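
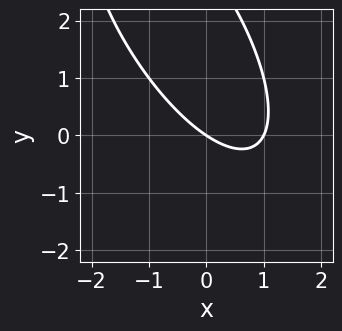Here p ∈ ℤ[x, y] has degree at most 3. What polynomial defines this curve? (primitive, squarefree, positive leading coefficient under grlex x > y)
2*x^2 + 2*x*y + y^2 - 2*x - 3*y

1. deg p = 2. A generic line meets the curve in up to 2 points.
2. From the visible intercepts: one y-axis crossing is at y = 0; among the integer gridlines, it crosses the x-axis at x ∈ {0, 1}.
3. Matching integer coefficients to the picture gives p.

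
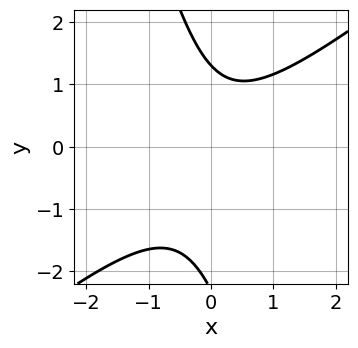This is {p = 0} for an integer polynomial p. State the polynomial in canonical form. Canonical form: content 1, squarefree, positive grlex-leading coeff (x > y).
3*x^2 - 3*x*y - y^2 - y + 3

1. The degree is 2 — no degree-1 curve has this shape.
2. From the visible intercepts: it misses every integer gridline on the x-axis.
3. Solving for integer coefficients yields p as stated.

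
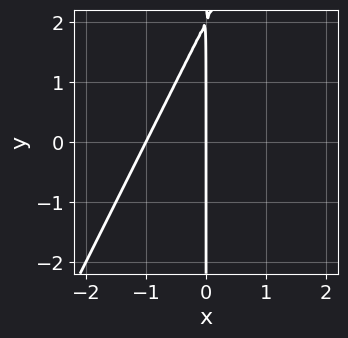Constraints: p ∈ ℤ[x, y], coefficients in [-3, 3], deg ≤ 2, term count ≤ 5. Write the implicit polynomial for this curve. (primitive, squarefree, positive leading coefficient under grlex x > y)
1. Degree: a generic line meets the curve in up to 2 points, so deg p = 2.
2. Checking where it meets the axes: the x-axis gridline crossings are at x ∈ {-1, 0}; the visible y-axis segment lies entirely on the curve.
3. Solving for integer coefficients yields p as stated.

2*x^2 - x*y + 2*x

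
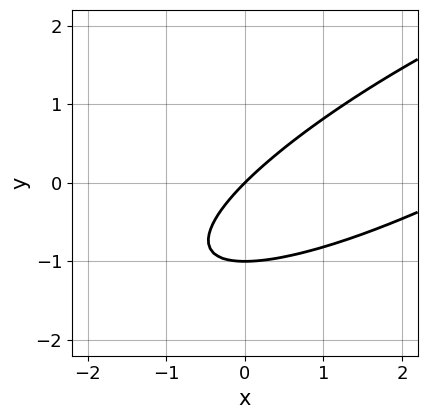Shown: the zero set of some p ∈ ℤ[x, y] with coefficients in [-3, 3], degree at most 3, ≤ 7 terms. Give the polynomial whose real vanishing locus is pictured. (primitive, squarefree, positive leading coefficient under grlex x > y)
x^2 - 3*x*y + 3*y^2 - 3*x + 3*y

Degree: no degree-1 curve has this shape, so deg p = 2.
Checking where it meets the axes: one x-axis crossing is at x = 0; among the integer gridlines, it crosses the y-axis at y ∈ {-1, 0}.
Putting this together gives p.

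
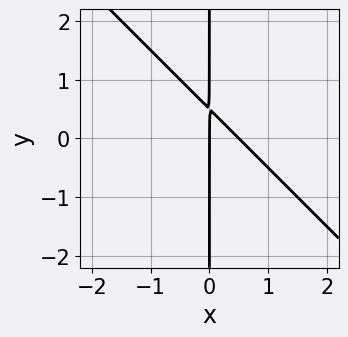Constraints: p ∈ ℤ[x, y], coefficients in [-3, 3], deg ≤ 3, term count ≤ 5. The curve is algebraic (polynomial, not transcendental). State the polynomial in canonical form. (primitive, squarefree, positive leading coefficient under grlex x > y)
2*x^2 + 2*x*y - x

(a) deg p = 2.
(b) Checking where it meets the axes: the visible y-axis segment lies entirely on the curve; one x-axis crossing is at x = 0.
(c) Fitting integer coefficients to these (and the overall shape) gives p.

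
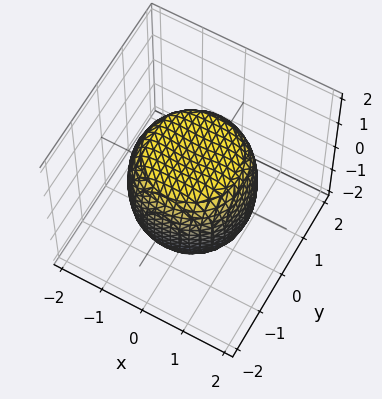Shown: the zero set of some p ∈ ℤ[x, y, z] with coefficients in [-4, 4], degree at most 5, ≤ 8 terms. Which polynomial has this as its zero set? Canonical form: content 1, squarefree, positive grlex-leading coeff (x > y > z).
2*x^4 + 4*x^2*y^2 + 2*y^4 - 2*x^2 - 2*y^2 + 2*z^2 - 3

Degree: the shape is more complex than any degree-3 surface, so deg p = 4.
Symmetry: every cross-section ⟂ z is a circle, so x, y appear only via x² + y².
From the visible intercepts: a circular section at z = 1 has radius between 1 and 2.
Fitting integer coefficients to these (and the overall shape) gives p.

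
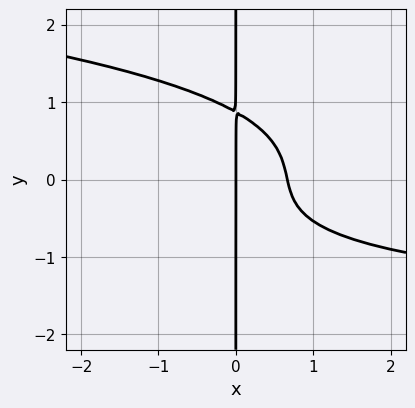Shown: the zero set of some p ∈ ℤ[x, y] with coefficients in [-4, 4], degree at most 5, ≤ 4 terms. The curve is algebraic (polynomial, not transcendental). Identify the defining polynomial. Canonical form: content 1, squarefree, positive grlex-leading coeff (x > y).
3*x*y^3 + x^2*y + 3*x^2 - 2*x

deg p = 4. A generic line meets the curve in up to 4 points.
Reading off the gridlines: every point of the y-axis in the box is on the curve; it meets the x-axis at x = 0 (among the integer gridlines).
Assembling these constraints gives the stated polynomial.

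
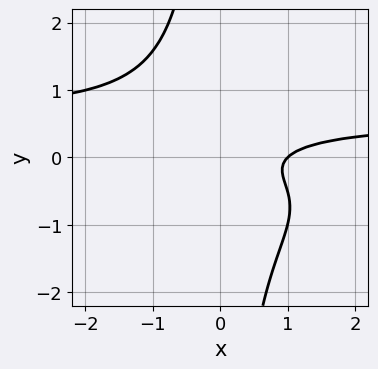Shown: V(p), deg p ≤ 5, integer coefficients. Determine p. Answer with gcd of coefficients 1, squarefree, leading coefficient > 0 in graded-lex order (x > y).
1. Degree: no degree-3 curve has this shape, so deg p = 4.
2. Observable constraints: it meets the x-axis at x = 1 (among the integer gridlines); it misses every integer gridline on the y-axis.
3. Assembling these constraints gives the stated polynomial.

2*x*y^3 + x*y + 3*y^2 - x + 1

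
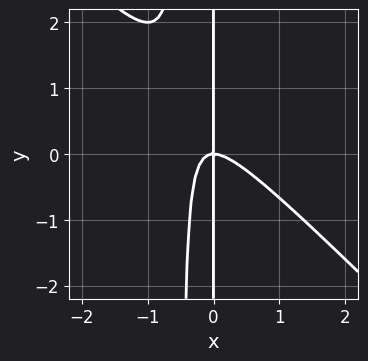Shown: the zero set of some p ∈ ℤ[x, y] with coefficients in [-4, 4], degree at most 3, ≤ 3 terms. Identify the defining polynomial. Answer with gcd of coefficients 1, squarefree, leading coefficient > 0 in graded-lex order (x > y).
(a) The degree is 3 — a generic line meets the curve in up to 3 points.
(b) Observable constraints: it crosses the x-axis at the gridline x = 0; the visible y-axis segment lies entirely on the curve.
(c) The integer polynomial consistent with all of this is the stated p.

2*x^3 + 2*x^2*y + x*y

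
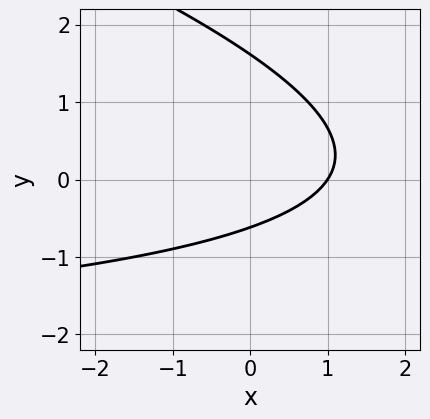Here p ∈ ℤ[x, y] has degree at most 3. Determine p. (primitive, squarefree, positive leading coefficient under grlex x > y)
x*y + 3*y^2 + 3*x - 3*y - 3

1. Degree: no degree-1 curve has this shape, so deg p = 2.
2. From the axis intercepts and sections: one x-axis crossing is at x = 1.
3. These observations pin down the coefficients.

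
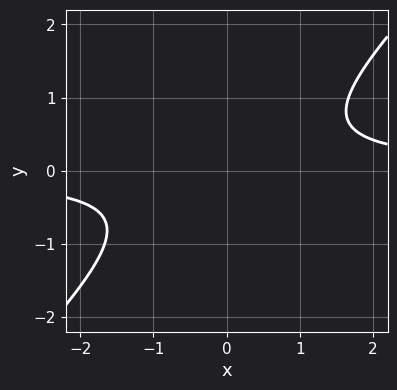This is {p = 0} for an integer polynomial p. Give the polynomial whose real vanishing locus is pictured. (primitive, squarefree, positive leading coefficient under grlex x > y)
3*x*y - 3*y^2 - 2

(a) The degree is 2 — no degree-1 curve has this shape.
(b) From the axis intercepts and sections: no x-intercept at any integer in the box; the curve avoids every integer y-axis point in the box.
(c) Solving for integer coefficients yields p as stated.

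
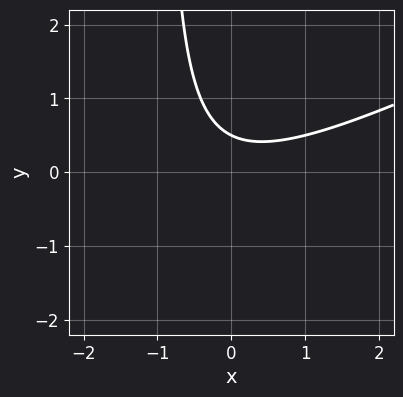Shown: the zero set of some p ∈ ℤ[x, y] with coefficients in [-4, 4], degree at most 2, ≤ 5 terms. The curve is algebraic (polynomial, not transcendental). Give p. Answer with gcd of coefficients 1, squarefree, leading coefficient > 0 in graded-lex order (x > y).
x^2 - 2*x*y - 2*y + 1

1. deg p = 2.
2. Checking where it meets the axes: it misses every integer gridline on the x-axis.
3. Fitting integer coefficients to these (and the overall shape) gives p.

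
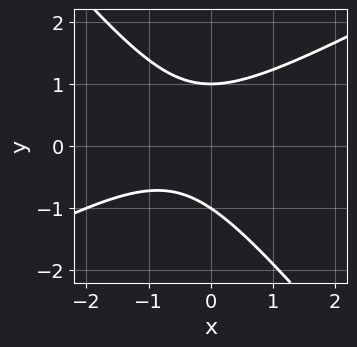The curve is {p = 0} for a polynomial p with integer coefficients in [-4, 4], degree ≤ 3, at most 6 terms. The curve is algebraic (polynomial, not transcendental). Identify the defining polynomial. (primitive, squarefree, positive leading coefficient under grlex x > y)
First, the degree is 2 — the shape is more complex than any degree-1 curve.
Next, reading off the gridlines: among the integer gridlines, it crosses the y-axis at y ∈ {-1, 1}; it misses every integer gridline on the x-axis.
Finally, putting this together gives p.

2*x^2 - 2*x*y - 3*y^2 + 2*x + 3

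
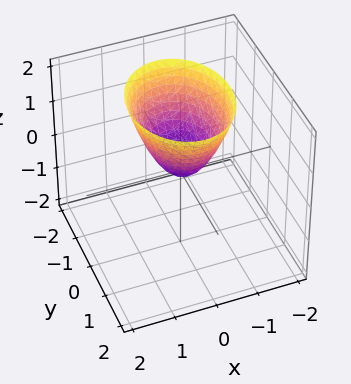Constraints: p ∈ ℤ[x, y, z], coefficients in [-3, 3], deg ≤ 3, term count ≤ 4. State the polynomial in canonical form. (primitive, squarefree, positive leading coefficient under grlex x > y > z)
3*x^2 + 2*y^2 - 2*z

1. The degree is 2 — a paraboloid; a quadric.
2. Symmetries: it's symmetric under y → −y, forcing even powers of y; it's symmetric under x → −x, forcing even powers of x.
3. Checking where it meets the axes: it meets the z-axis at z = 0 (among the integer gridlines); it crosses the x-axis at the gridline x = 0; it crosses the y-axis at the gridline y = 0.
4. Together with the visible shape, these determine p as stated.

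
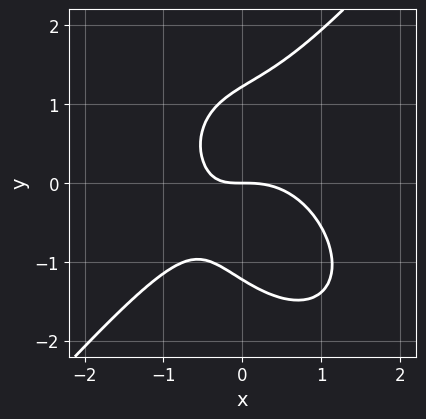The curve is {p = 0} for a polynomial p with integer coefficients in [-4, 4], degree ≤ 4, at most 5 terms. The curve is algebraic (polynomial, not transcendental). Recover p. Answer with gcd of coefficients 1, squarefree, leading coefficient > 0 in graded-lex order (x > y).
Degree: a generic line meets the curve in up to 3 points, so deg p = 3.
Reading off the gridlines: it crosses the x-axis at the gridline x = 0; it meets the y-axis at y = 0 (among the integer gridlines).
The integer polynomial consistent with all of this is the stated p.

3*x^3 - 2*y^3 + 3*x*y + 3*y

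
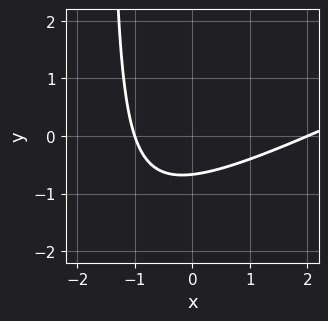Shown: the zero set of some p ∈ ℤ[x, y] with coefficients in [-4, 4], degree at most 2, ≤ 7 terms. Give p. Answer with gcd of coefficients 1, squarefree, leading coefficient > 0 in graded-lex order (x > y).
x^2 - 2*x*y - x - 3*y - 2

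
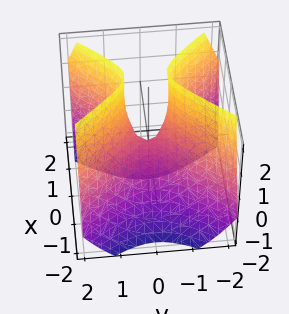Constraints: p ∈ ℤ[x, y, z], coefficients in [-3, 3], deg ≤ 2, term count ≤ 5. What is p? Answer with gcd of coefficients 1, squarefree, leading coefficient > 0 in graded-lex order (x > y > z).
First, degree: the shape is more complex than any degree-1 surface, so deg p = 2.
Then, reading off the gridlines: it crosses the z-axis at the gridline z = 0; it crosses the x-axis at the gridline x = 0.
Finally, putting this together gives p.

3*x^2 - 2*x*z - 2*y^2 + z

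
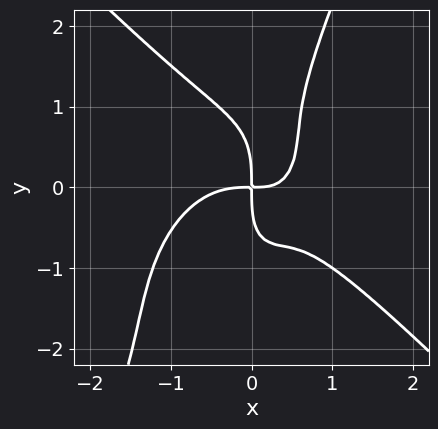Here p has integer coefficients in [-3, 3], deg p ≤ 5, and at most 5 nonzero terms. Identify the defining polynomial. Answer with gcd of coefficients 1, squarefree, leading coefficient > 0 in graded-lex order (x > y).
1. deg p = 4. No degree-3 curve has this shape.
2. Against the integer gridlines: it crosses the x-axis at the gridline x = 0; it meets the y-axis at y = 0 (among the integer gridlines).
3. Solving for integer coefficients yields p as stated.

3*x^4 + 2*x*y^3 - y^4 + 3*x^2*y - 3*x*y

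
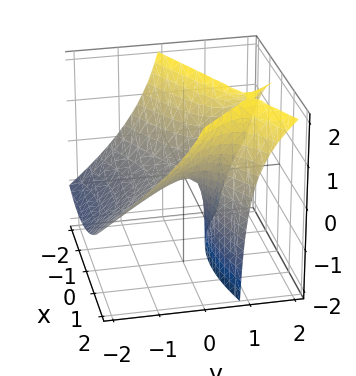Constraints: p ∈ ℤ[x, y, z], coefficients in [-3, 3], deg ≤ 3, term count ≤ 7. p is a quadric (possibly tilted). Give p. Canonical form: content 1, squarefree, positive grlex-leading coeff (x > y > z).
deg p = 2.
Observable constraints: one z-axis crossing is at z = 0; it crosses the x-axis at the gridline x = 0; it crosses the y-axis at the gridline y = 0.
Fitting integer coefficients to these (and the overall shape) gives p.

x^2 - x*y - 2*y^2 + 3*y*z - 2*z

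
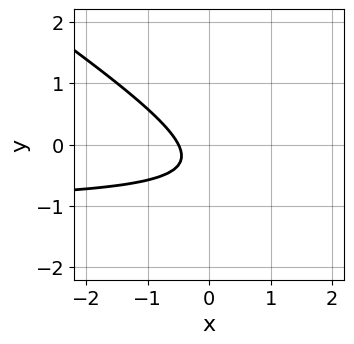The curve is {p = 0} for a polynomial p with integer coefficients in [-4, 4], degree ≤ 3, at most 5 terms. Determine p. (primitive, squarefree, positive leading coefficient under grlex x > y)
2*x*y + 3*y^2 + 2*x + 2*y + 1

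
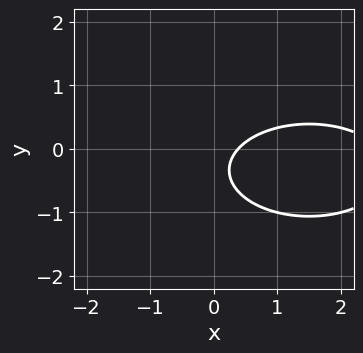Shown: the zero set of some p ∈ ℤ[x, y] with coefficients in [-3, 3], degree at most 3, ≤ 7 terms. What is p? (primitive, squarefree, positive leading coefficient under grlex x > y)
First, degree: the shape is more complex than any degree-1 curve, so deg p = 2.
Next, checking where it meets the axes: it misses every integer gridline on the y-axis.
Finally, assembling these constraints gives the stated polynomial.

x^2 + 3*y^2 - 3*x + 2*y + 1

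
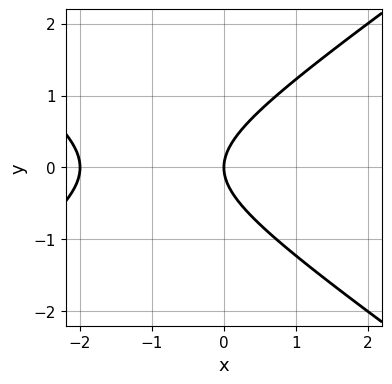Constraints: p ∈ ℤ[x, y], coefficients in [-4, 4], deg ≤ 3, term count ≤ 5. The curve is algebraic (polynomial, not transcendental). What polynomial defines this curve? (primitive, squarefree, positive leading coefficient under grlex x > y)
x^2 - 2*y^2 + 2*x

(a) deg p = 2. A generic line meets the curve in up to 2 points.
(b) Symmetries: the y ↦ −y reflection is a symmetry, so y appears only in even powers.
(c) From the axis intercepts and sections: it meets the y-axis at y = 0 (among the integer gridlines); the x-axis gridline crossings are at x ∈ {-2, 0}.
(d) Together with the visible shape, these determine p as stated.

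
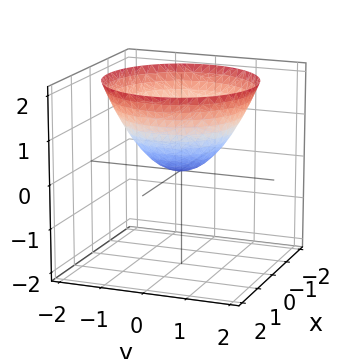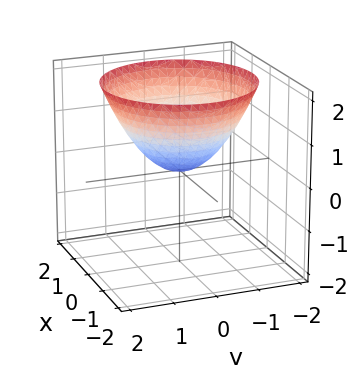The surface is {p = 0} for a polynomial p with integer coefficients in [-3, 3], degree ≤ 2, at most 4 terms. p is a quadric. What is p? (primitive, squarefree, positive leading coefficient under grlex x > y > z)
2*x^2 + 2*y^2 - 3*z

(a) deg p = 2. A paraboloid; a quadric.
(b) Symmetries: rotational symmetry about the z-axis ⇒ p depends on x, y only through x² + y².
(c) Against the integer gridlines: one z-axis crossing is at z = 0; one x-axis crossing is at x = 0; it meets the y-axis at y = 0 (among the integer gridlines).
(d) Fitting integer coefficients to these (and the overall shape) gives p.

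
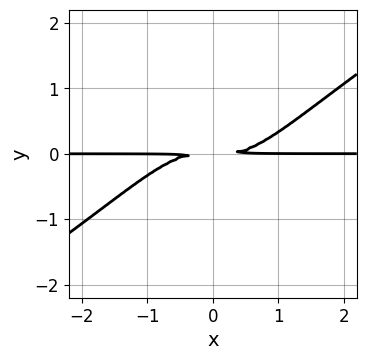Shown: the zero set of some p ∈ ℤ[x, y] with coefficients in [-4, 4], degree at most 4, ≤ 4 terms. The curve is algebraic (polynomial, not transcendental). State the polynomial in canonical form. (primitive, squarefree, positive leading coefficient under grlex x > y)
2*x^3*y - 3*x^2*y^2 - 3*y^2

First, deg p = 4.
Then, against the integer gridlines: the visible x-axis segment lies entirely on the curve.
Finally, putting this together gives p.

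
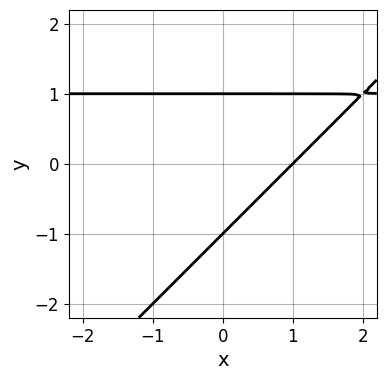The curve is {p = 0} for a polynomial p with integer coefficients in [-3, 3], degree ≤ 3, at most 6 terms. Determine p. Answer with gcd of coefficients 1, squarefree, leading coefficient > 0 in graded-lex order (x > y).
x*y - y^2 - x + 1

The degree is 2 — a generic line meets the curve in up to 2 points.
Observable constraints: it meets the x-axis at x = 1 (among the integer gridlines); the y-axis gridline crossings are at y ∈ {-1, 1}.
The integer polynomial consistent with all of this is the stated p.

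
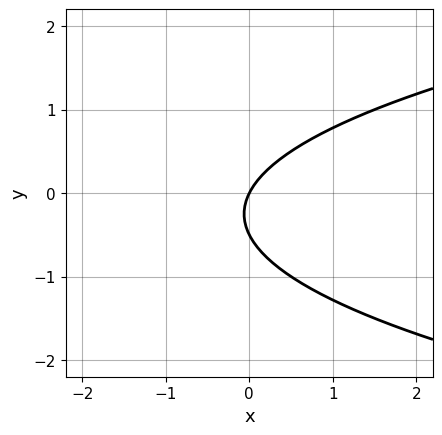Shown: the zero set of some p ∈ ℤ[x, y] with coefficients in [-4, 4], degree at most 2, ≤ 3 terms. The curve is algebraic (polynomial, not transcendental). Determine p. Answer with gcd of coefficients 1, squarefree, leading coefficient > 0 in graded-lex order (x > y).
2*y^2 - 2*x + y

First, degree: a generic line meets the curve in up to 2 points, so deg p = 2.
Next, reading off the gridlines: one x-axis crossing is at x = 0; it meets the y-axis at y = 0 (among the integer gridlines).
Finally, the integer polynomial consistent with all of this is the stated p.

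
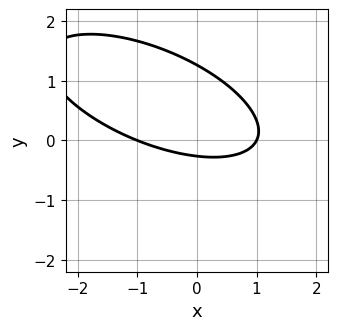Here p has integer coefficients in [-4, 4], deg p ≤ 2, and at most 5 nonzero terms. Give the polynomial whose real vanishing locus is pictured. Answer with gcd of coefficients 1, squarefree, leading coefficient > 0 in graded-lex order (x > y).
x^2 + 2*x*y + 3*y^2 - 3*y - 1

(a) The degree is 2 — no degree-1 curve has this shape.
(b) From the axis intercepts and sections: among the integer gridlines, it crosses the x-axis at x ∈ {-1, 1}.
(c) Putting this together gives p.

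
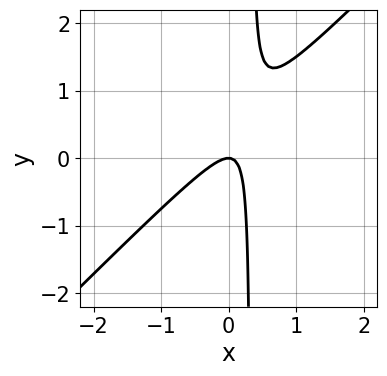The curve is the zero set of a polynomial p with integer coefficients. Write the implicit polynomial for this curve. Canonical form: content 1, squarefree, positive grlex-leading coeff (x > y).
3*x^2 - 3*x*y + y

First, degree: no degree-1 curve has this shape, so deg p = 2.
Next, reading off the gridlines: one x-axis crossing is at x = 0; it meets the y-axis at y = 0 (among the integer gridlines).
Finally, putting this together gives p.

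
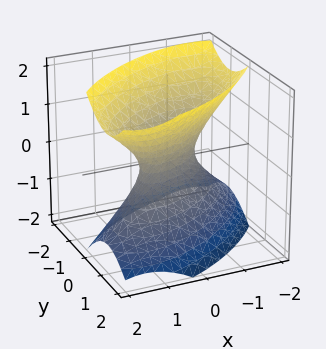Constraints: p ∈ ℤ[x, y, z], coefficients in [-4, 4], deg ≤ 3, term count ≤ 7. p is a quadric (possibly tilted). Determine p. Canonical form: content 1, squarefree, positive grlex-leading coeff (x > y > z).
First, the degree is 2 — the shape is more complex than any degree-1 surface.
Next, against the integer gridlines: it misses every integer gridline on the z-axis.
Finally, these observations pin down the coefficients.

2*x^2 - 3*x*y + 3*y^2 - 2*z^2 - 1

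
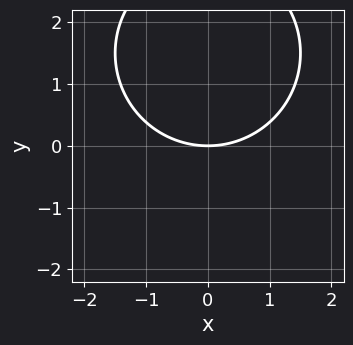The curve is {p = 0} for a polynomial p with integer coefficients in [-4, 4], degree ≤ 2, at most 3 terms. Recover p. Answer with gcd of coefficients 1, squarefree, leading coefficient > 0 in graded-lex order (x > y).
x^2 + y^2 - 3*y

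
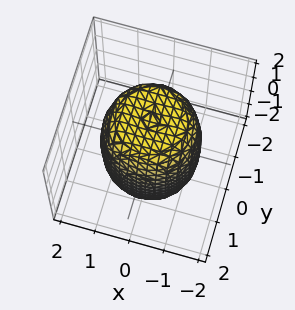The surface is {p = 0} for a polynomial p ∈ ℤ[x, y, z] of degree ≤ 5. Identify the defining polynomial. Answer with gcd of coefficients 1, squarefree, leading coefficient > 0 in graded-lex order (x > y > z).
2*x^4 + 4*x^2*y^2 + 2*y^4 - 2*x^2 - 2*y^2 + z^2 - 3

deg p = 4. No degree-3 surface has this shape.
Symmetry: the z-axis is an axis of rotation, so x and y enter only as x² + y².
Checking where it meets the axes: a circular section at z = -1 has radius between 1 and 2.
Matching integer coefficients to the picture gives p.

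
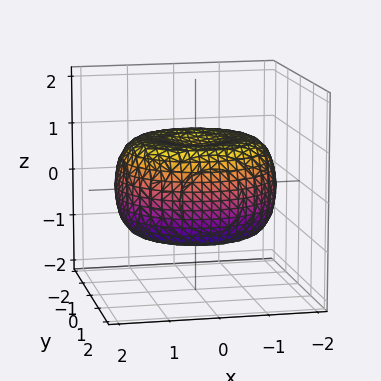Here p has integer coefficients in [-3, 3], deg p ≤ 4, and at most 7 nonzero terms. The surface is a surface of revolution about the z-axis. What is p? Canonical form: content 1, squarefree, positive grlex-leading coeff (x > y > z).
First, deg p = 4. A generic line meets the surface in up to 4 points.
Then, symmetries: every cross-section ⟂ z is a circle, so x, y appear only via x² + y².
Then, from the visible intercepts: a circular section at z = 0 has radius between 1 and 2.
Finally, together with the visible shape, these determine p as stated.

x^4 + 2*x^2*y^2 + y^4 - 2*x^2 - 2*y^2 + 3*z^2 - 2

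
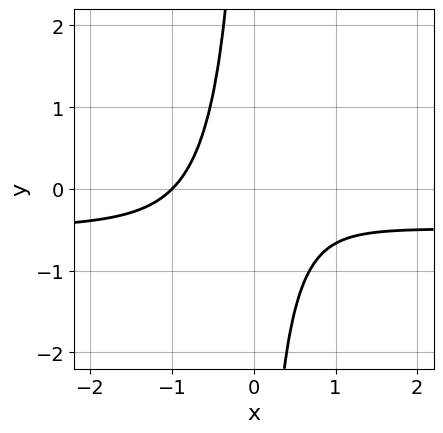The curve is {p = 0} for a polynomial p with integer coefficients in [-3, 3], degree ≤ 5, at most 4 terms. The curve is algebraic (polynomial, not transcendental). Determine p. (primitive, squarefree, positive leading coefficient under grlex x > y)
Degree: no degree-3 curve has this shape, so deg p = 4.
From the axis intercepts and sections: one x-axis crossing is at x = -1; the curve avoids every integer y-axis point in the box.
Solving for integer coefficients yields p as stated.

2*x^3*y + x^3 + x*y + 1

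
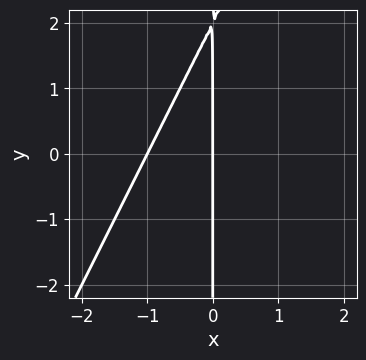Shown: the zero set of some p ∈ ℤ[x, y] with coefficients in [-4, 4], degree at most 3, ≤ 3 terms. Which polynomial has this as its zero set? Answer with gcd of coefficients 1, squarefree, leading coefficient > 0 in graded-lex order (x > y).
2*x^2 - x*y + 2*x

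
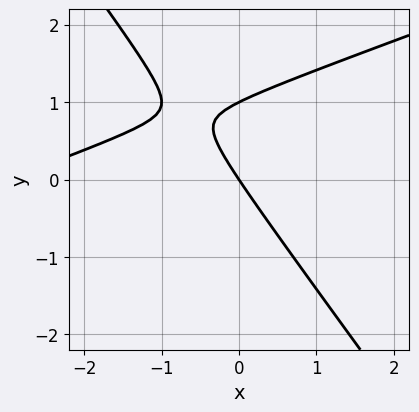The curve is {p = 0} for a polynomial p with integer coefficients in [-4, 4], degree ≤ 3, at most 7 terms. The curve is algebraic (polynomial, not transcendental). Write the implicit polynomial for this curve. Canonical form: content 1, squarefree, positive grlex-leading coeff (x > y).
x^2 - 2*x*y - 2*y^2 + 3*x + 2*y

deg p = 2.
Observable constraints: it crosses the x-axis at the gridline x = 0; the y-axis gridline crossings are at y ∈ {0, 1}.
Assembling these constraints gives the stated polynomial.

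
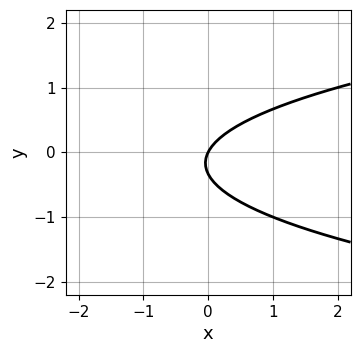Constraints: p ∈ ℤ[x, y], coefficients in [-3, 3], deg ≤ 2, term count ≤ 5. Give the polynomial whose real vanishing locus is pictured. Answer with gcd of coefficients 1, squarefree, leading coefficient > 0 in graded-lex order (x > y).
(a) Degree: no degree-1 curve has this shape, so deg p = 2.
(b) Reading off the gridlines: it crosses the y-axis at the gridline y = 0; it crosses the x-axis at the gridline x = 0.
(c) Assembling these constraints gives the stated polynomial.

3*y^2 - 2*x + y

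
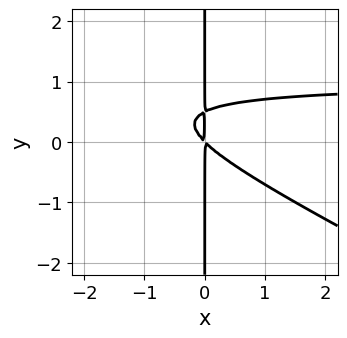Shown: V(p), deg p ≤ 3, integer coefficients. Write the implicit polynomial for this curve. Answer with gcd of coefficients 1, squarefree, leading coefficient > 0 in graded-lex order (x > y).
The degree is 3 — no degree-2 curve has this shape.
Reading off the gridlines: the visible y-axis segment lies entirely on the curve.
Together with the visible shape, these determine p as stated.

x^2*y + 2*x*y^2 - x^2 - x*y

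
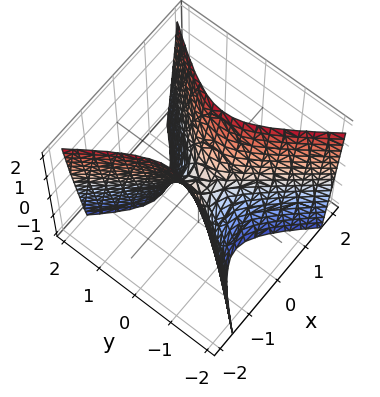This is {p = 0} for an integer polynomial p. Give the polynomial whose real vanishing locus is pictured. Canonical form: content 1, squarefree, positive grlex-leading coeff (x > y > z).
3*x^2 - 2*y^2 - z

First, deg p = 2. A saddle surface; a quadric.
Then, symmetries: the y ↦ −y reflection is a symmetry, so y appears only in even powers; it's symmetric under x → −x, forcing even powers of x.
Then, checking where it meets the axes: it crosses the y-axis at the gridline y = 0; one x-axis crossing is at x = 0; it meets the z-axis at z = 0 (among the integer gridlines).
Finally, together with the visible shape, these determine p as stated.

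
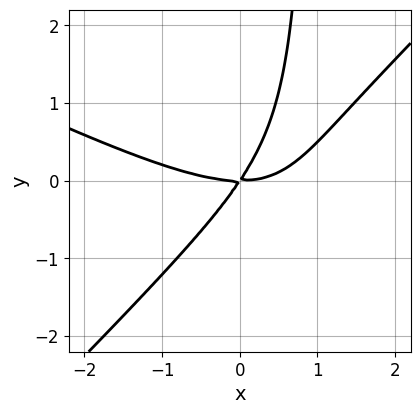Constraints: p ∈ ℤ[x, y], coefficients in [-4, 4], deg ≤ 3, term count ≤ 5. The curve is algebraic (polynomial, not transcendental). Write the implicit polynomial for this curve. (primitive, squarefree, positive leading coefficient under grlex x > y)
x^3 + x^2*y - 2*x*y^2 - 3*x*y + 2*y^2

The degree is 3 — no degree-2 curve has this shape.
Against the integer gridlines: one y-axis crossing is at y = 0; one x-axis crossing is at x = 0.
Assembling these constraints gives the stated polynomial.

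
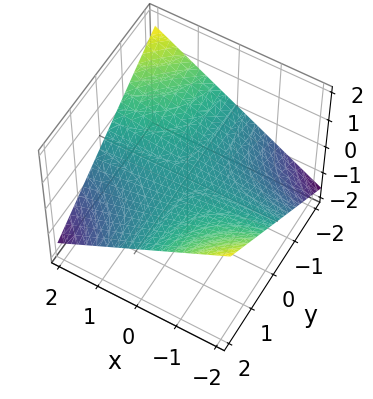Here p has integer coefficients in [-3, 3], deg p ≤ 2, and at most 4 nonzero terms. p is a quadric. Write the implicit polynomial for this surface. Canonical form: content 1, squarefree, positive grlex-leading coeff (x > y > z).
x*y + 3*z

First, degree: a hyperbolic paraboloid; a quadric, so deg p = 2.
Then, from the axis intercepts and sections: it crosses the z-axis at the gridline z = 0; every point of the y-axis in the box is on the surface.
Finally, matching integer coefficients to the picture gives p. Check: (-1, 0, 0) on the x-axis lies on the surface, and p(-1, 0, 0) = 0. ✓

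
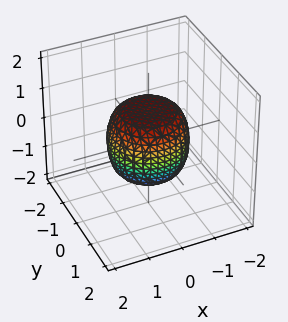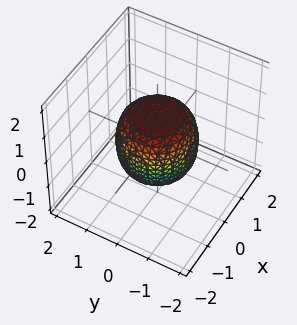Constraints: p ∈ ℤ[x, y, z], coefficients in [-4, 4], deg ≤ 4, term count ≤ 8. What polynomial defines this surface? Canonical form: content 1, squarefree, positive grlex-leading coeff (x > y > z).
2*x^4 + 4*x^2*y^2 + 2*y^4 - x^2 - y^2 + 2*z^2 - 2

First, deg p = 4.
Next, symmetries: every cross-section ⟂ z is a circle, so x, y appear only via x² + y².
Then, observable constraints: among the integer gridlines, it crosses the z-axis at z ∈ {-1, 1}; a circular section at z = -1 has radius between 0 and 1.
Finally, fitting integer coefficients to these (and the overall shape) gives p.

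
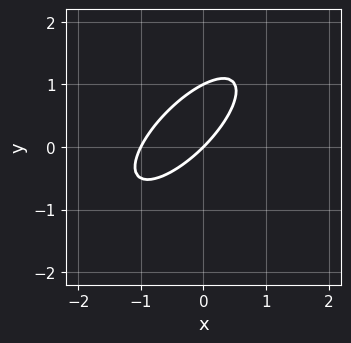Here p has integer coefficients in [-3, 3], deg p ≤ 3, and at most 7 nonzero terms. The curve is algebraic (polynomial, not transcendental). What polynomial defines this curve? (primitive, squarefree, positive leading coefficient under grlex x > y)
2*x^2 - 3*x*y + 2*y^2 + 2*x - 2*y

(a) The degree is 2 — the shape is more complex than any degree-1 curve.
(b) From the axis intercepts and sections: among the integer gridlines, it crosses the y-axis at y ∈ {0, 1}; the x-axis gridline crossings are at x ∈ {-1, 0}.
(c) Fitting integer coefficients to these (and the overall shape) gives p.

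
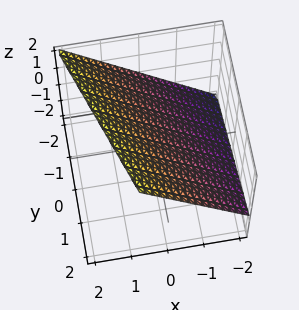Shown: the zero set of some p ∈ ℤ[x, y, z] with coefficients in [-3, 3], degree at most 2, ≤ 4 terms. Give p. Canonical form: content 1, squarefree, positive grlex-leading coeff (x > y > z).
1. Degree: every cross-section is a straight line — this is a plane, so deg p = 1.
2. Checking where it meets the axes: one y-axis crossing is at y = -2.
3. Fitting integer coefficients to these (and the overall shape) gives p.

3*x + y - 3*z + 2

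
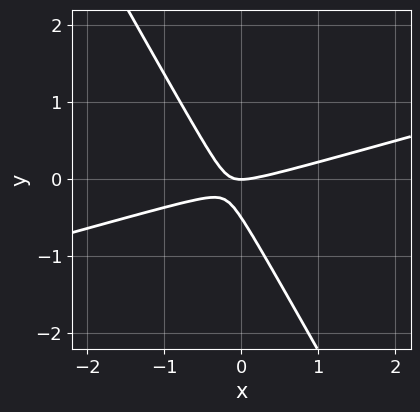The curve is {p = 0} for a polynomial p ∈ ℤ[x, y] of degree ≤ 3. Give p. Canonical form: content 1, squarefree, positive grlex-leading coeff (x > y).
x^2 - 3*x*y - 2*y^2 - y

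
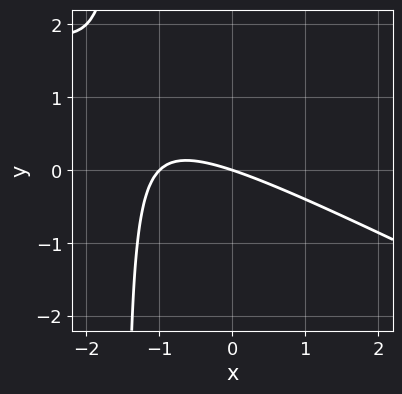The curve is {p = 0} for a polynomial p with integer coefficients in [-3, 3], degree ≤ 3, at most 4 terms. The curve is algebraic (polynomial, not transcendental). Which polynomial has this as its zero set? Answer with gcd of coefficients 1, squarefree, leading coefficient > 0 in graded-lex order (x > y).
(a) The degree is 2 — the shape is more complex than any degree-1 curve.
(b) From the axis intercepts and sections: it crosses the y-axis at the gridline y = 0; the x-axis gridline crossings are at x ∈ {-1, 0}.
(c) Matching integer coefficients to the picture gives p.

x^2 + 2*x*y + x + 3*y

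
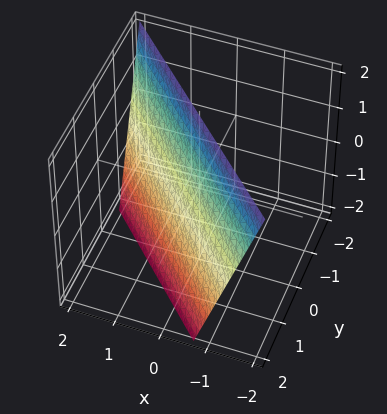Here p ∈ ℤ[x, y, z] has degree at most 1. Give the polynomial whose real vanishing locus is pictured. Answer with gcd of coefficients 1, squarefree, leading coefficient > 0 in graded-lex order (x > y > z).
1. Degree: every cross-section is a straight line — this is a plane, so deg p = 1.
2. Checking where it meets the axes: it meets the z-axis at z = 2 (among the integer gridlines).
3. Fitting integer coefficients to these (and the overall shape) gives p.

3*x + 3*y + z - 2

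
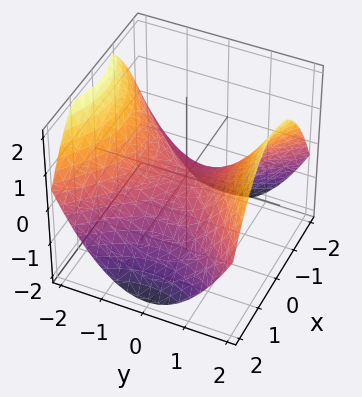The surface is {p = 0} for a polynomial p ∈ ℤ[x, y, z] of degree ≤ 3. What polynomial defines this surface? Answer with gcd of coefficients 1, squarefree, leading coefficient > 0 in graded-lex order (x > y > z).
x^2 - y^2 + 2*z

Degree: a saddle surface; a quadric, so deg p = 2.
Symmetries: the y ↦ −y reflection is a symmetry, so y appears only in even powers; the x ↦ −x reflection is a symmetry, so x appears only in even powers.
Reading off the gridlines: it meets the z-axis at z = 0 (among the integer gridlines); one y-axis crossing is at y = 0.
Solving for integer coefficients yields p as stated.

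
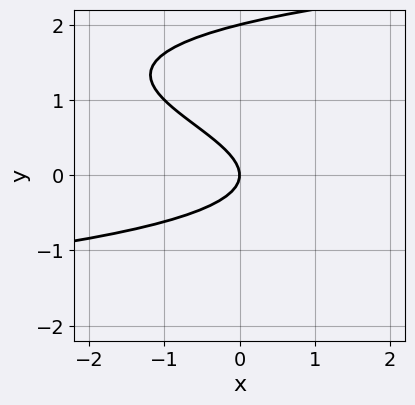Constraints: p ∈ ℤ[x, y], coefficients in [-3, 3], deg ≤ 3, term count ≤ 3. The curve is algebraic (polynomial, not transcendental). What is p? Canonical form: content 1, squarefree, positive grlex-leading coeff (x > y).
y^3 - 2*y^2 - x

First, degree: a generic line meets the curve in up to 3 points, so deg p = 3.
Next, against the integer gridlines: the y-axis gridline crossings are at y ∈ {0, 2}; it crosses the x-axis at the gridline x = 0.
Finally, the integer polynomial consistent with all of this is the stated p.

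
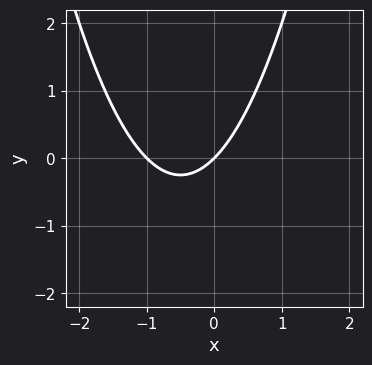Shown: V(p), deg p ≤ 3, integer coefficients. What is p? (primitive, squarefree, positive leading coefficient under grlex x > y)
First, degree: the shape is more complex than any degree-1 curve, so deg p = 2.
Then, observable constraints: it crosses the y-axis at the gridline y = 0; among the integer gridlines, it crosses the x-axis at x ∈ {-1, 0}.
Finally, assembling these constraints gives the stated polynomial.

x^2 + x - y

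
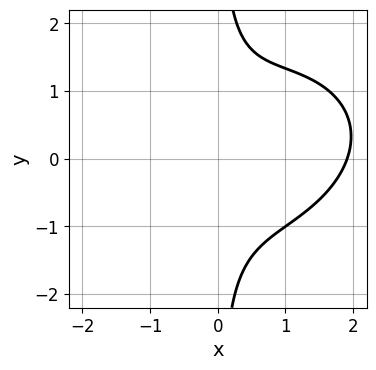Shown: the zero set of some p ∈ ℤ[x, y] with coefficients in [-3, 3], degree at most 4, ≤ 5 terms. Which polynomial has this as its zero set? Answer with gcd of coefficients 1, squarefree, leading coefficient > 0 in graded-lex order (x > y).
2*x^3 - x^2*y + 3*x*y^2 - 3*x^2 - 3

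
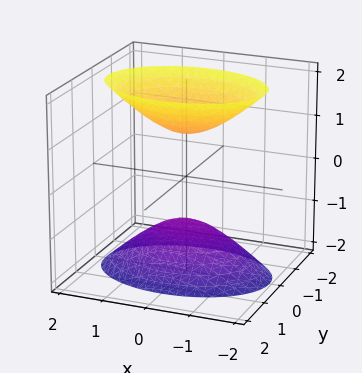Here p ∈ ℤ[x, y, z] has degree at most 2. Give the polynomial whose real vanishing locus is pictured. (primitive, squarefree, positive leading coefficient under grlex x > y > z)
First, the picture has 2 separate pieces. They look like related sheets of one shape, so recover p as a whole.
Then, the degree is 2 — two separate bowl-shaped sheets opening away from each other; a quadric.
Then, symmetries: the x ↦ −x reflection is a symmetry, so x appears only in even powers; the y ↦ −y reflection is a symmetry, so y appears only in even powers; the z ↦ −z reflection is a symmetry, so z appears only in even powers.
Then, reading off the gridlines: the z-axis gridline crossings are at z ∈ {-1, 1}; the surface avoids every integer x-axis point in the box.
Finally, solving for integer coefficients yields p as stated.

x^2 + 2*y^2 - z^2 + 1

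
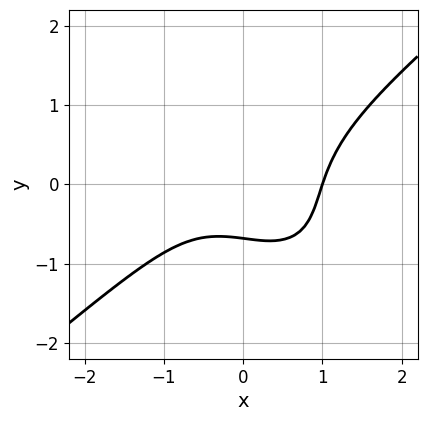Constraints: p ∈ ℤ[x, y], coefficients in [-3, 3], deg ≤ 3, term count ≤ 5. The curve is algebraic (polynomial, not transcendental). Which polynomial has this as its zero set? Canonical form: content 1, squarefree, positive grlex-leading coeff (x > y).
3*x^3 - 2*x*y^2 - 3*y^3 - 3*y - 3

(a) The degree is 3 — a generic line meets the curve in up to 3 points.
(b) Checking where it meets the axes: it meets the x-axis at x = 1 (among the integer gridlines).
(c) Together with the visible shape, these determine p as stated.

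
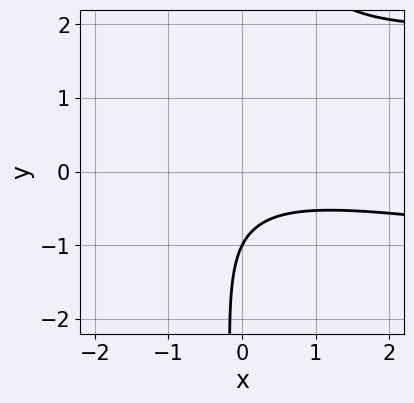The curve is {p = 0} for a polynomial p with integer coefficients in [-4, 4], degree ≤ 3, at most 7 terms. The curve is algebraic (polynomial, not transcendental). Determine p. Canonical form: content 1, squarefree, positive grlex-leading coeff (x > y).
3*x*y^2 - x^2 - 3*x*y - 3*y - 3

First, deg p = 3. No degree-2 curve has this shape.
Next, reading off the gridlines: the curve avoids every integer x-axis point in the box; it crosses the y-axis at the gridline y = -1.
Finally, these observations pin down the coefficients.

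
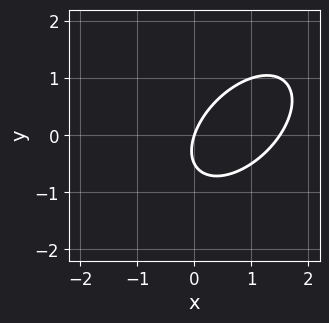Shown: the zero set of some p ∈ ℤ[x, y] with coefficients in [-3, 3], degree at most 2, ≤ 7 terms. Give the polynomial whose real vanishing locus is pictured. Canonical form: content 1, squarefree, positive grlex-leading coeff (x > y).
2*x^2 - 2*x*y + 2*y^2 - 3*x + y

1. The degree is 2 — no degree-1 curve has this shape.
2. Against the integer gridlines: it meets the x-axis at x = 0 (among the integer gridlines); it crosses the y-axis at the gridline y = 0.
3. Fitting integer coefficients to these (and the overall shape) gives p.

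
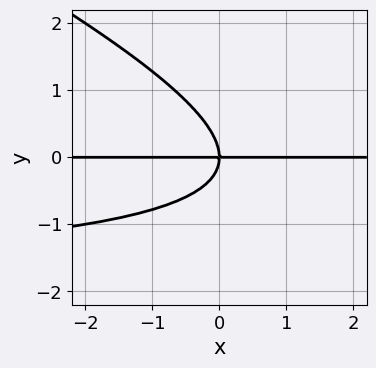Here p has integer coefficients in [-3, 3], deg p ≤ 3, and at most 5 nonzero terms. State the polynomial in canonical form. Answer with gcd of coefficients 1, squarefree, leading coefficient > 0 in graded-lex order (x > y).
(a) The degree is 3 — no degree-2 curve has this shape.
(b) From the axis intercepts and sections: it meets the y-axis at y = 0 (among the integer gridlines); the visible x-axis segment lies entirely on the curve.
(c) Assembling these constraints gives the stated polynomial.

x*y^2 + 2*y^3 + 2*x*y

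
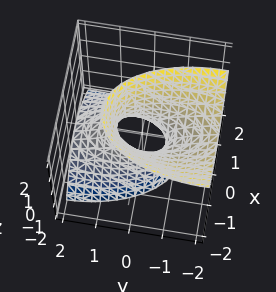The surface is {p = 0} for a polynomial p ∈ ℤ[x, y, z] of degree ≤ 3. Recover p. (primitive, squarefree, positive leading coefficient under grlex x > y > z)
First, the degree is 2 — no degree-1 surface has this shape.
Then, from the axis intercepts and sections: the y-axis gridline crossings are at y ∈ {-1, 1}; it misses every integer gridline on the z-axis.
Finally, these observations pin down the coefficients.

3*x^2 + x*z + y^2 + 2*y*z - z^2 - 1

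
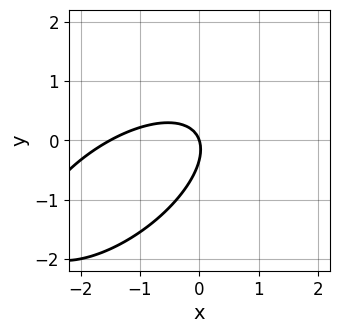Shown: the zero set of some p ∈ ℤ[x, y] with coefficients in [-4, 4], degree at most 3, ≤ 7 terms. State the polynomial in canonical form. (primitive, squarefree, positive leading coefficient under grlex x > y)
(a) The degree is 2 — the shape is more complex than any degree-1 curve.
(b) From the visible intercepts: it meets the x-axis at x = 0 (among the integer gridlines); it crosses the y-axis at the gridline y = 0.
(c) Together with the visible shape, these determine p as stated.

2*x^2 - 3*x*y + 3*y^2 + 3*x + y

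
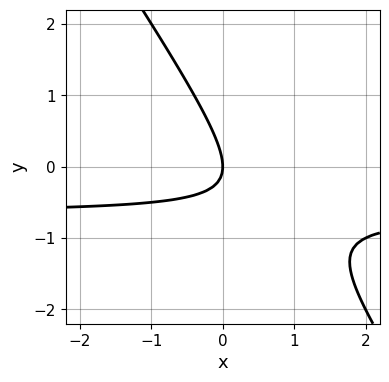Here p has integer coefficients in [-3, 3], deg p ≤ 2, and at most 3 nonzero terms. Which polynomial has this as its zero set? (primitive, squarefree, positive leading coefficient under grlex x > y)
(a) Degree: a generic line meets the curve in up to 2 points, so deg p = 2.
(b) Against the integer gridlines: it meets the x-axis at x = 0 (among the integer gridlines); it crosses the y-axis at the gridline y = 0.
(c) Assembling these constraints gives the stated polynomial.

3*x*y + 2*y^2 + 2*x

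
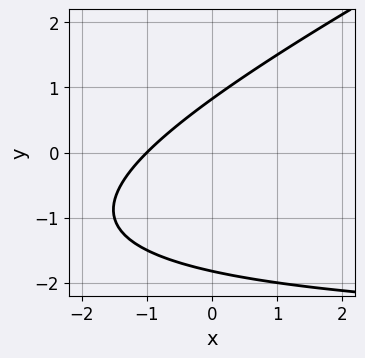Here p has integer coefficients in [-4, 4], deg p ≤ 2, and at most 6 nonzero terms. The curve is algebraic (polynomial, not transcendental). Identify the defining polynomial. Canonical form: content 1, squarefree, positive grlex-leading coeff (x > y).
x*y - 2*y^2 + 3*x - 2*y + 3

First, the degree is 2 — a generic line meets the curve in up to 2 points.
Then, from the axis intercepts and sections: it meets the x-axis at x = -1 (among the integer gridlines).
Finally, assembling these constraints gives the stated polynomial.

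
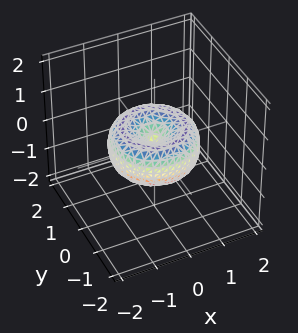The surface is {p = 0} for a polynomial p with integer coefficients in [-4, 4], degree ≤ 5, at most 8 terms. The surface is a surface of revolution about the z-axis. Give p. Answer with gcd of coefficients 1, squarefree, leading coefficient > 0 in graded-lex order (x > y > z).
deg p = 4. A generic line meets the surface in up to 4 points.
Symmetry: the surface is invariant under rotation about z: p = q(x² + y², z).
Against the integer gridlines: a circular section at z = 0 has radius between 1 and 2; it meets the x-axis at x = 0 (among the integer gridlines); one y-axis crossing is at y = 0; it meets the z-axis at z = 0 (among the integer gridlines).
Fitting integer coefficients to these (and the overall shape) gives p.

2*x^4 + 4*x^2*y^2 + 2*y^4 - 3*x^2 - 3*y^2 + 3*z^2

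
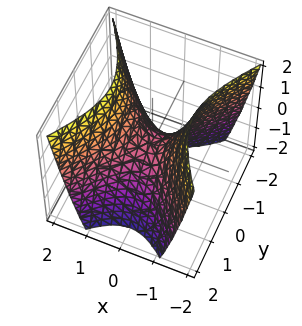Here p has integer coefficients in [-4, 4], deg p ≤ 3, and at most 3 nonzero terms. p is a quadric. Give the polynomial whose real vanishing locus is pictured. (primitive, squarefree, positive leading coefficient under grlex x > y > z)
3*x^2 - 2*y^2 - 2*z

(a) Degree: a saddle surface; a quadric, so deg p = 2.
(b) Symmetries: it's symmetric under x → −x, forcing even powers of x; the y ↦ −y reflection is a symmetry, so y appears only in even powers.
(c) Against the integer gridlines: it meets the y-axis at y = 0 (among the integer gridlines); one x-axis crossing is at x = 0; it crosses the z-axis at the gridline z = 0.
(d) Putting this together gives p.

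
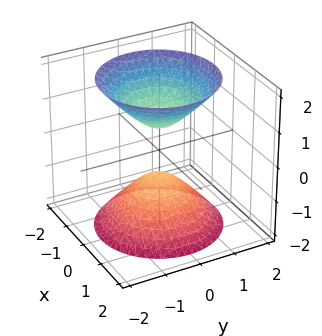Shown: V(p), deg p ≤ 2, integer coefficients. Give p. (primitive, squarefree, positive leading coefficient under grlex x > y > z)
3*x^2 + 3*y^2 - 2*z^2 + 1

1. I count 2 distinct pieces. Treating them together as one polynomial.
2. Degree: two sheets facing apart; a quadric, so deg p = 2.
3. Symmetries: the z ↦ −z reflection is a symmetry, so z appears only in even powers; every cross-section ⟂ z is a circle, so x, y appear only via x² + y².
4. Observable constraints: a circular section at z = -1 has radius between 0 and 1; the surface avoids every integer y-axis point in the box; the surface avoids every integer x-axis point in the box.
5. Assembling these constraints gives the stated polynomial.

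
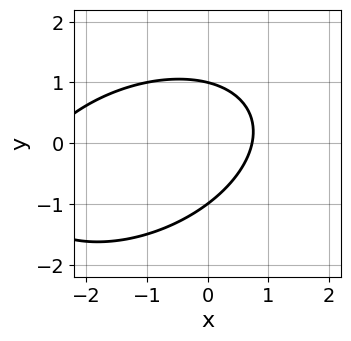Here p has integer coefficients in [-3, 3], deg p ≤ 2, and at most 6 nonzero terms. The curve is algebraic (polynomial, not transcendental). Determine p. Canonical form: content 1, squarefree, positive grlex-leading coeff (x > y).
x^2 - x*y + 2*y^2 + 2*x - 2

(a) The degree is 2 — a generic line meets the curve in up to 2 points.
(b) From the visible intercepts: the y-axis gridline crossings are at y ∈ {-1, 1}.
(c) Assembling these constraints gives the stated polynomial.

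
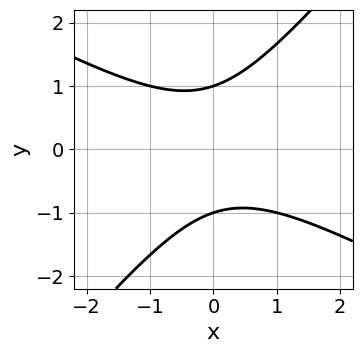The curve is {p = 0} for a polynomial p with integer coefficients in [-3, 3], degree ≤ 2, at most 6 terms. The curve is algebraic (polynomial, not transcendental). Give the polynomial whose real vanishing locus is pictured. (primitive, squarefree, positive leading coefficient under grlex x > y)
2*x^2 + 2*x*y - 3*y^2 + 3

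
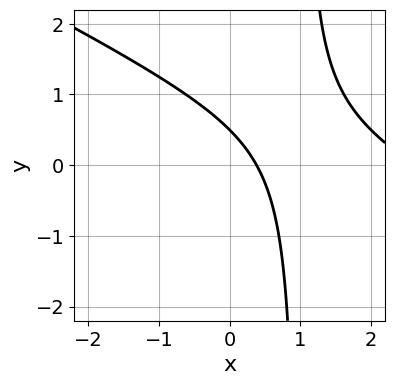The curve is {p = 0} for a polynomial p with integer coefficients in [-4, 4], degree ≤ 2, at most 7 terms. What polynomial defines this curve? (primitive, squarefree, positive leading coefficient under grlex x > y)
deg p = 2. A generic line meets the curve in up to 2 points.
Solving for integer coefficients yields p as stated.

x^2 + 2*x*y - 3*x - 2*y + 1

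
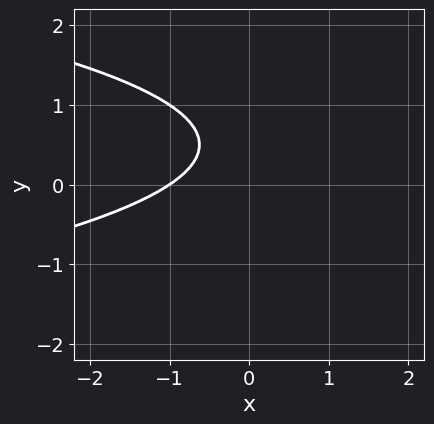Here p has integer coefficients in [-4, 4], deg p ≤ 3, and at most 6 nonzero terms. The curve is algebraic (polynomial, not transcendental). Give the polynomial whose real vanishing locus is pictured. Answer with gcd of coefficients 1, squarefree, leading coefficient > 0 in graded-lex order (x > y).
3*y^2 + 2*x - 3*y + 2

First, degree: the shape is more complex than any degree-1 curve, so deg p = 2.
Then, from the visible intercepts: the curve avoids every integer y-axis point in the box; one x-axis crossing is at x = -1.
Finally, solving for integer coefficients yields p as stated.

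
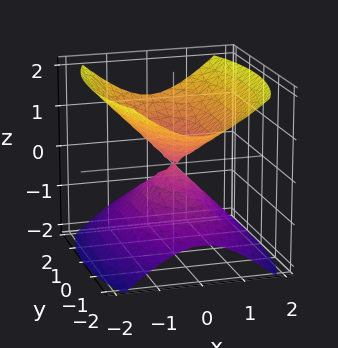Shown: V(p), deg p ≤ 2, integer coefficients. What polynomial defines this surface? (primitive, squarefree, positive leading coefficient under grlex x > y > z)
First, there are 2 components. Treating them together as one polynomial.
Next, deg p = 2. A double cone through the origin; a quadric.
Next, symmetries: it's symmetric under y → −y, forcing even powers of y; the x ↦ −x reflection is a symmetry, so x appears only in even powers; it's symmetric under z → −z, forcing even powers of z.
Then, against the integer gridlines: it meets the z-axis at z = 0 (among the integer gridlines); one x-axis crossing is at x = 0; it meets the y-axis at y = 0 (among the integer gridlines).
Finally, the integer polynomial consistent with all of this is the stated p.

3*x^2 + y^2 - 3*z^2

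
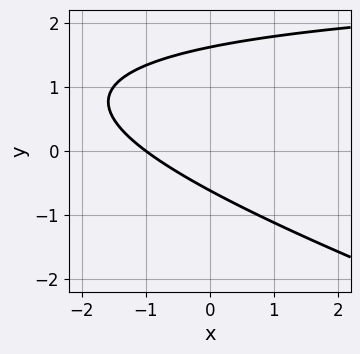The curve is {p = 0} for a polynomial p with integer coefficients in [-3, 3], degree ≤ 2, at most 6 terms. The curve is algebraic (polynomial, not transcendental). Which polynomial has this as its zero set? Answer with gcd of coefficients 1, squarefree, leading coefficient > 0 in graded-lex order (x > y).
x*y + 3*y^2 - 3*x - 3*y - 3

(a) The degree is 2 — a generic line meets the curve in up to 2 points.
(b) From the axis intercepts and sections: it meets the x-axis at x = -1 (among the integer gridlines).
(c) Matching integer coefficients to the picture gives p.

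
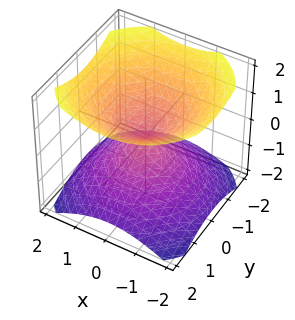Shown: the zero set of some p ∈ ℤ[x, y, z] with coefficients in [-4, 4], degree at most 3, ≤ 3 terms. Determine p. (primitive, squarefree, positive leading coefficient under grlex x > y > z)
2*x^2 + 2*y^2 - 3*z^2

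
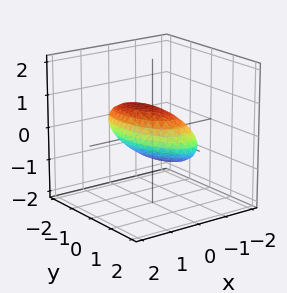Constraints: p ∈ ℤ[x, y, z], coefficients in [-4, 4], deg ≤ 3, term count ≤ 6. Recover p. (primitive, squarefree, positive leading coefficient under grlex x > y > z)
First, the degree is 2 — a generic line meets the surface in up to 2 points.
Finally, putting this together gives p.

3*x^2 + x*y - 2*x*z + y^2 + 3*z^2 - 2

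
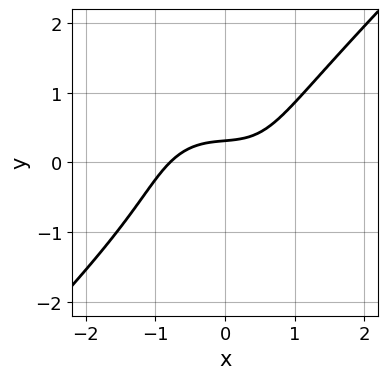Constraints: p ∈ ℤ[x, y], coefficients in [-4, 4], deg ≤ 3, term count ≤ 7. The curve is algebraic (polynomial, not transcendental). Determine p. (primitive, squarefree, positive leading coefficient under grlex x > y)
2*x^3 - 2*y^3 + x*y - 3*y + 1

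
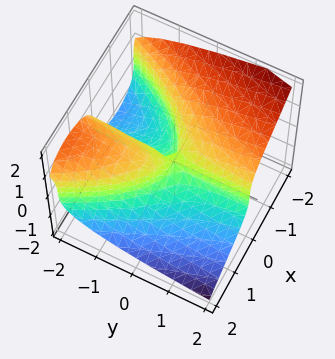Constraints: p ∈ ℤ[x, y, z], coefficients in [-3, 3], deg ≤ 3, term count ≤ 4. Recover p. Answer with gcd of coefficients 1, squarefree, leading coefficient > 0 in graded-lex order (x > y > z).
x^3 + 2*z^3 + 2*x*y

deg p = 3. No degree-2 surface has this shape.
From the visible intercepts: one x-axis crossing is at x = 0; one z-axis crossing is at z = 0.
These observations pin down the coefficients. Check: (0, 1, 0) on the y-axis lies on the surface, and p(0, 1, 0) = 0. ✓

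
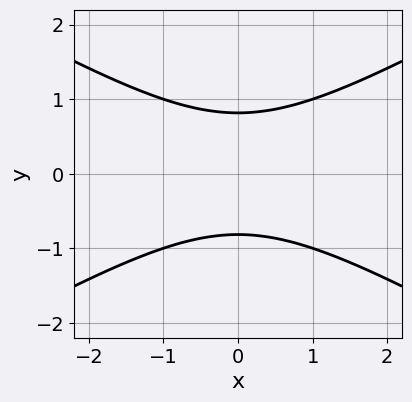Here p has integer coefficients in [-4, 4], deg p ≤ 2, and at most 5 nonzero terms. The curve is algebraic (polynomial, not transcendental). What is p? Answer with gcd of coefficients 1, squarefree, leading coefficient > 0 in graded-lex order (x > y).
1. deg p = 2. The shape is more complex than any degree-1 curve.
2. Symmetries: it's symmetric under y → −y, forcing even powers of y; the x ↦ −x reflection is a symmetry, so x appears only in even powers.
3. From the axis intercepts and sections: the curve avoids every integer x-axis point in the box.
4. These observations pin down the coefficients.

x^2 - 3*y^2 + 2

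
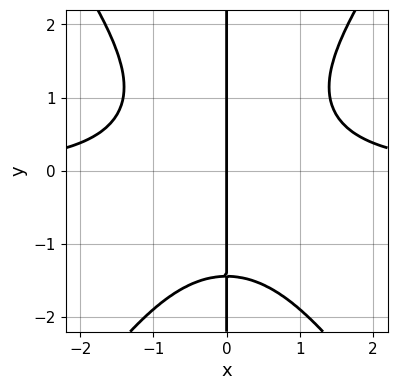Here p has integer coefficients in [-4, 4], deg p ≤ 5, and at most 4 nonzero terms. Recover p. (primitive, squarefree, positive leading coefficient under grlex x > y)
First, degree: a generic line meets the curve in up to 4 points, so deg p = 4.
Next, from the visible intercepts: the visible y-axis segment lies entirely on the curve; one x-axis crossing is at x = 0.
Finally, the integer polynomial consistent with all of this is the stated p.

2*x^3*y - x*y^3 - 3*x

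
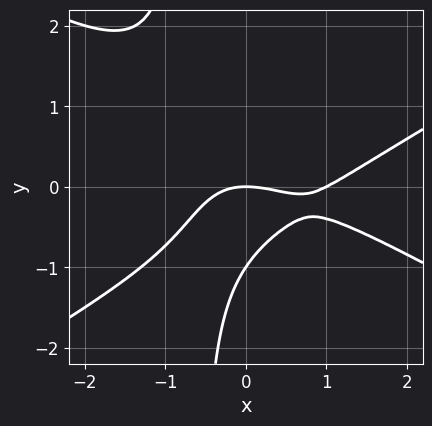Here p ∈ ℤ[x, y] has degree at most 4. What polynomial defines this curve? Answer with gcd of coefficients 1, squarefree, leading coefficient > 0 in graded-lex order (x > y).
x^3 - 3*x*y^2 - x^2 - 2*y^2 - 2*y

1. Degree: the shape is more complex than any degree-2 curve, so deg p = 3.
2. From the axis intercepts and sections: the y-axis gridline crossings are at y ∈ {-1, 0}; the x-axis gridline crossings are at x ∈ {0, 1}.
3. Together with the visible shape, these determine p as stated.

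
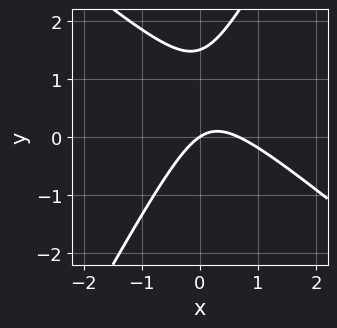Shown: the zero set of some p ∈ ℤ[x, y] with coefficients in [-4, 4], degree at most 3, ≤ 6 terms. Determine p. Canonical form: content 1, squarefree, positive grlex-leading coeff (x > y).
1. deg p = 2.
2. Reading off the gridlines: it meets the y-axis at y = 0 (among the integer gridlines); it crosses the x-axis at the gridline x = 0.
3. Matching integer coefficients to the picture gives p.

3*x^2 + 2*x*y - 2*y^2 - 2*x + 3*y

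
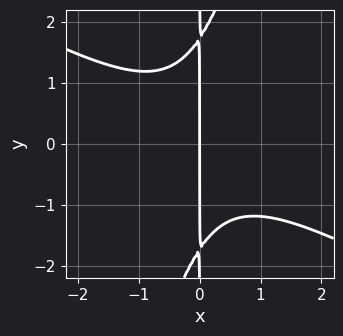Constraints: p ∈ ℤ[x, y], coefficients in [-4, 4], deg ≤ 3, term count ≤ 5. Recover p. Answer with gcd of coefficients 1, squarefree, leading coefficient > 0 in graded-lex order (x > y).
2*x^3 + 3*x^2*y - x*y^2 + 3*x

deg p = 3. No degree-2 curve has this shape.
Against the integer gridlines: the visible y-axis segment lies entirely on the curve; it crosses the x-axis at the gridline x = 0.
Assembling these constraints gives the stated polynomial.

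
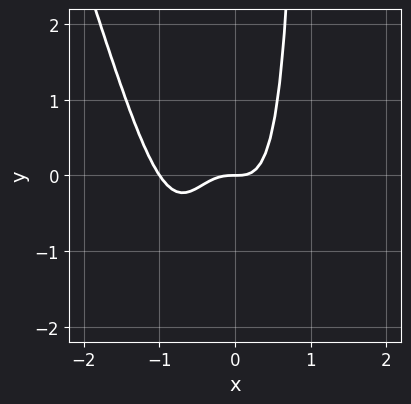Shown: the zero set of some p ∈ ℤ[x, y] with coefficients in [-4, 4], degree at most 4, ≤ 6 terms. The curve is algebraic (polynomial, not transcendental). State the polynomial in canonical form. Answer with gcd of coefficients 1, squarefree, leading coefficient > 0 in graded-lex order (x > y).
1. deg p = 4.
2. Observable constraints: it meets the y-axis at y = 0 (among the integer gridlines); the x-axis gridline crossings are at x ∈ {-1, 0}.
3. These observations pin down the coefficients.

3*x^4 + x^3*y + 3*x^3 - y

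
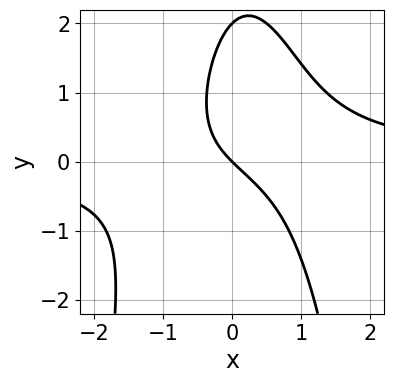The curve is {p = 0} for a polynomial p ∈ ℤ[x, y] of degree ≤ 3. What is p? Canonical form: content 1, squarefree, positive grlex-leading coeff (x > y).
2*x^2*y + y^2 - 2*x - 2*y

The degree is 3 — a generic line meets the curve in up to 3 points.
Checking where it meets the axes: the y-axis gridline crossings are at y ∈ {0, 2}; one x-axis crossing is at x = 0.
Putting this together gives p.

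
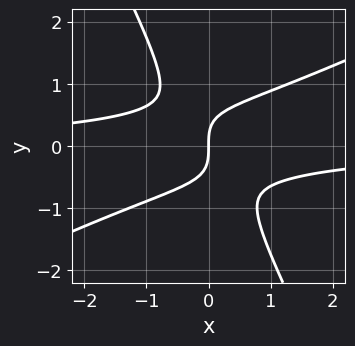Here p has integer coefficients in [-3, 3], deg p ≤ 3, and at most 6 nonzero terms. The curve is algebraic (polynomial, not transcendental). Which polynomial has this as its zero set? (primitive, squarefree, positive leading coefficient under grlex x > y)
2*x^2*y - 3*x*y^2 - 2*y^3 + 2*x

First, degree: the shape is more complex than any degree-2 curve, so deg p = 3.
Then, from the axis intercepts and sections: one x-axis crossing is at x = 0; one y-axis crossing is at y = 0.
Finally, the integer polynomial consistent with all of this is the stated p.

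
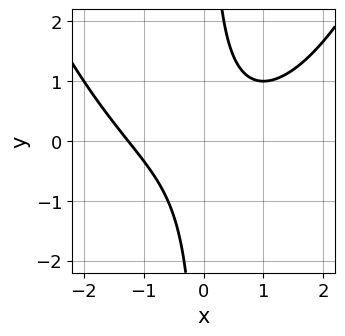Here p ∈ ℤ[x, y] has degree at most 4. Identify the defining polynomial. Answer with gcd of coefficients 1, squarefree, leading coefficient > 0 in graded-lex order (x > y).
x^3 - 3*x*y + 2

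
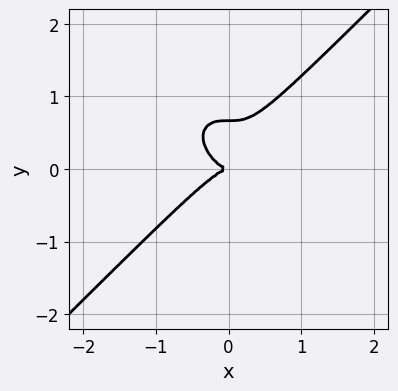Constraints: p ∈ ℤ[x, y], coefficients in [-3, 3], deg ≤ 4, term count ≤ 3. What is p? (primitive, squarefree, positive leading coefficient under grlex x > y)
1. deg p = 3. No degree-2 curve has this shape.
2. From the visible intercepts: one y-axis crossing is at y = 0; one x-axis crossing is at x = 0.
3. Solving for integer coefficients yields p as stated.

3*x^3 - 3*y^3 + 2*y^2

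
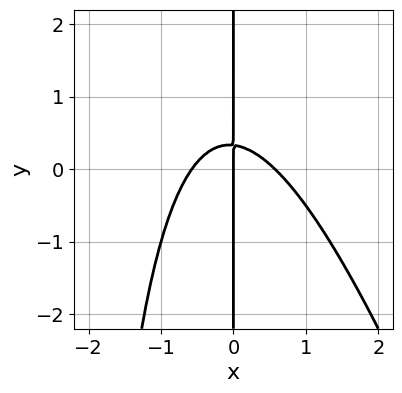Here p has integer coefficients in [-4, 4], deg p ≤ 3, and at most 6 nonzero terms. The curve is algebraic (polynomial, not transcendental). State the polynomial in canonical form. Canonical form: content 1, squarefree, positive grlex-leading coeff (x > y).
(a) deg p = 3. A generic line meets the curve in up to 3 points.
(b) Observable constraints: every point of the y-axis in the box is on the curve; one x-axis crossing is at x = 0.
(c) Solving for integer coefficients yields p as stated.

3*x^3 + x^2*y + 3*x*y - x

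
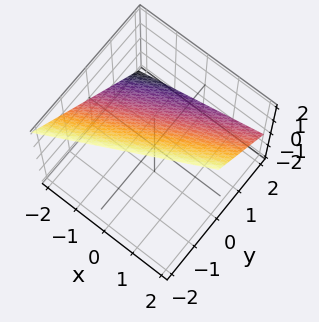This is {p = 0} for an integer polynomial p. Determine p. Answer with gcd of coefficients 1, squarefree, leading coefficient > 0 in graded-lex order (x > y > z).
x - 2*y - 2*z + 2

1. The degree is 1 — every cross-section is a straight line — this is a plane.
2. Against the integer gridlines: it meets the x-axis at x = -2 (among the integer gridlines); it crosses the y-axis at the gridline y = 1; it meets the z-axis at z = 1 (among the integer gridlines).
3. Solving for integer coefficients yields p as stated.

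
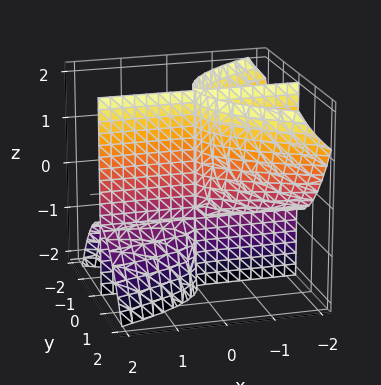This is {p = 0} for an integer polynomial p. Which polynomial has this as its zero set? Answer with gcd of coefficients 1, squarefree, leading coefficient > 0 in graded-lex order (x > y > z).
3*x*y*z + 3*y^3 + 2*x*y

First, there are 3 components. Treating them together as one polynomial.
Next, degree: no degree-2 surface has this shape, so deg p = 3.
Next, observable constraints: one y-axis crossing is at y = 0; the visible x-axis segment lies entirely on the surface; the visible z-axis segment lies entirely on the surface.
Finally, the integer polynomial consistent with all of this is the stated p.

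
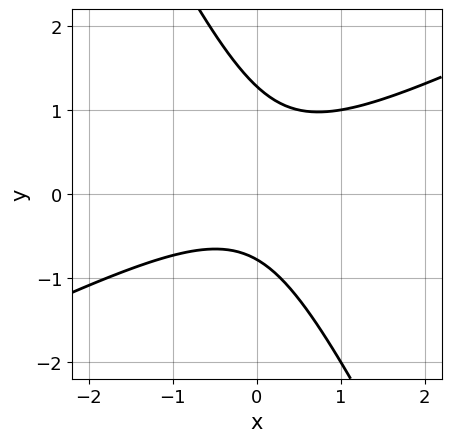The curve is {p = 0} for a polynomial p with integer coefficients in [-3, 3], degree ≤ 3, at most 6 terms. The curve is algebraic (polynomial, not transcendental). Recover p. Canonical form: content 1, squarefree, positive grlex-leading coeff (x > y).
1. The degree is 2 — the shape is more complex than any degree-1 curve.
2. From the visible intercepts: it misses every integer gridline on the x-axis.
3. Matching integer coefficients to the picture gives p.

2*x^2 - 3*x*y - 2*y^2 + y + 2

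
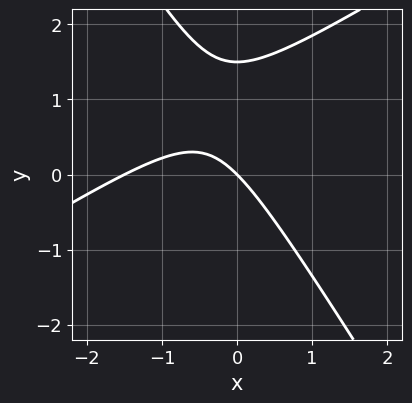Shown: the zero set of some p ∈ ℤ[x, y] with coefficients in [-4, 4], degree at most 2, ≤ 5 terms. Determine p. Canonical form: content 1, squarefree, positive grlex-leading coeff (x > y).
(a) Degree: the shape is more complex than any degree-1 curve, so deg p = 2.
(b) Checking where it meets the axes: one x-axis crossing is at x = 0; one y-axis crossing is at y = 0.
(c) These observations pin down the coefficients.

2*x^2 - 2*x*y - 2*y^2 + 3*x + 3*y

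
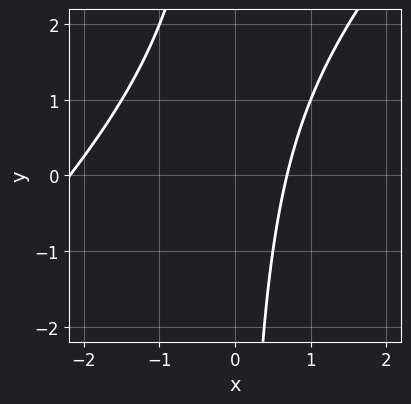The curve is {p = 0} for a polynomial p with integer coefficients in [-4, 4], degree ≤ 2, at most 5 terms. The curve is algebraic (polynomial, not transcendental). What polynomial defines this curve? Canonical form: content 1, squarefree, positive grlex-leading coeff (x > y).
2*x^2 - 2*x*y + 3*x - 3

(a) Degree: no degree-1 curve has this shape, so deg p = 2.
(b) Against the integer gridlines: no y-intercept at any integer in the box.
(c) Assembling these constraints gives the stated polynomial.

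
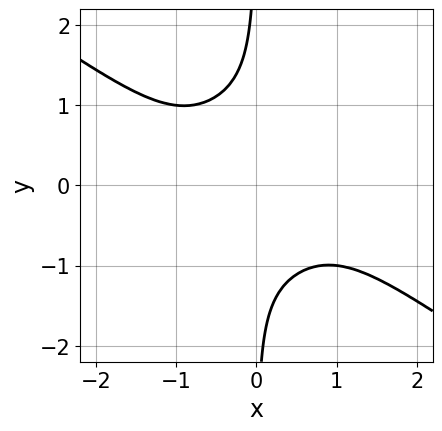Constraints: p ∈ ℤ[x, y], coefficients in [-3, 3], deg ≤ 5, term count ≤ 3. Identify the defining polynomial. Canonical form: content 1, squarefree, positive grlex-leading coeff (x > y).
deg p = 4.
Reading off the gridlines: no x-intercept at any integer in the box; it misses every integer gridline on the y-axis.
Assembling these constraints gives the stated polynomial.

x^4 + 3*x*y^3 + 2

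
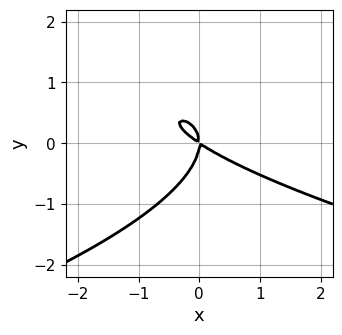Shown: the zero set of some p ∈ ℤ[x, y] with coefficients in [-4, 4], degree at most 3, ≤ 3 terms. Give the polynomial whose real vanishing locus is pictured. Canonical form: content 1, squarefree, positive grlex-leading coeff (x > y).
3*y^3 + 2*x^2 + 3*x*y

Degree: a generic line meets the curve in up to 3 points, so deg p = 3.
Against the integer gridlines: one y-axis crossing is at y = 0; one x-axis crossing is at x = 0.
The integer polynomial consistent with all of this is the stated p.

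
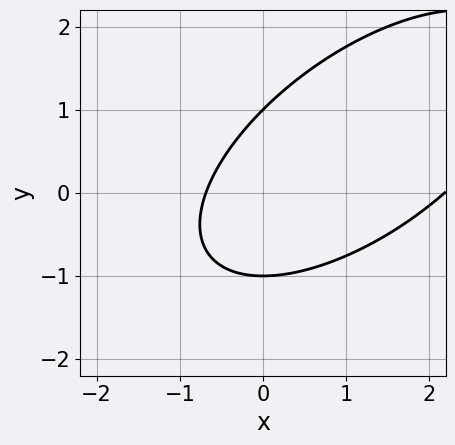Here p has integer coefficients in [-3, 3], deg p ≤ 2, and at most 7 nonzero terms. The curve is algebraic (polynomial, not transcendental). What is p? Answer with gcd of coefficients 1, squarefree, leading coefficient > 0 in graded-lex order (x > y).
2*x^2 - 3*x*y + 3*y^2 - 3*x - 3

(a) The degree is 2 — a generic line meets the curve in up to 2 points.
(b) Observable constraints: among the integer gridlines, it crosses the y-axis at y ∈ {-1, 1}.
(c) These observations pin down the coefficients.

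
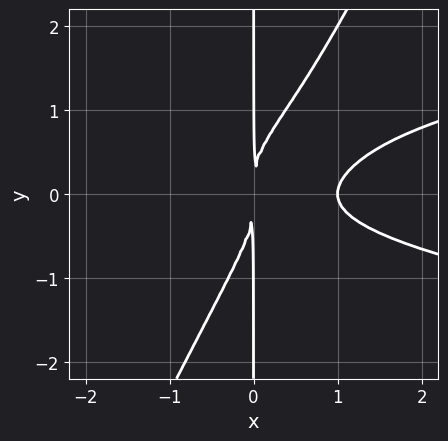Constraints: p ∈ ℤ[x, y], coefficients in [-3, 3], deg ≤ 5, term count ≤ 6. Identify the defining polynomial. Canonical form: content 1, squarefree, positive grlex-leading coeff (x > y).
2*x^2*y^2 - x*y^3 - x^3 + x^2

First, degree: no degree-3 curve has this shape, so deg p = 4.
Next, against the integer gridlines: one x-axis crossing is at x = 1; the visible y-axis segment lies entirely on the curve.
Finally, assembling these constraints gives the stated polynomial.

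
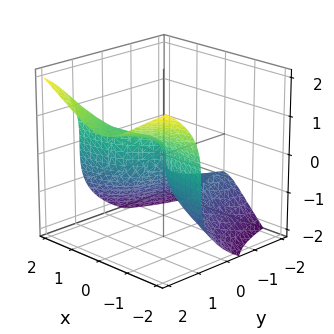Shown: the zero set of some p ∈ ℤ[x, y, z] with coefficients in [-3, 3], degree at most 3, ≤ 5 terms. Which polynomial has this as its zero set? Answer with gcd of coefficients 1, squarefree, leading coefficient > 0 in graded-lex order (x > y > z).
3*x^2*y - 2*z^3 - 3*x^2 + y

(a) The degree is 3 — no degree-2 surface has this shape.
(b) From the visible intercepts: it crosses the x-axis at the gridline x = 0; one z-axis crossing is at z = 0.
(c) Solving for integer coefficients yields p as stated.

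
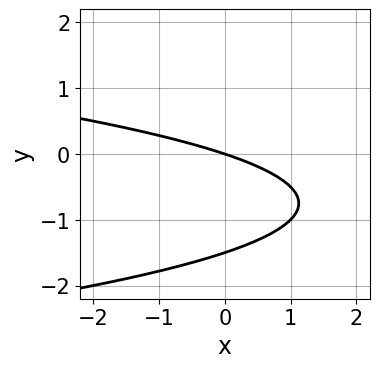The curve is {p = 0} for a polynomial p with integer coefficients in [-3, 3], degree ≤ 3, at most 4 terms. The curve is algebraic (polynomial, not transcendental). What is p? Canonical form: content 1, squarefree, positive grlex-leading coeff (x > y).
1. Degree: the shape is more complex than any degree-1 curve, so deg p = 2.
2. Observable constraints: one y-axis crossing is at y = 0; it meets the x-axis at x = 0 (among the integer gridlines).
3. Putting this together gives p.

2*y^2 + x + 3*y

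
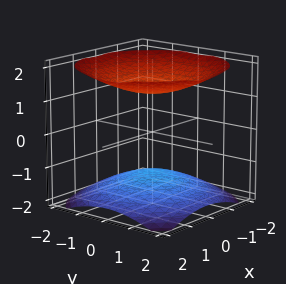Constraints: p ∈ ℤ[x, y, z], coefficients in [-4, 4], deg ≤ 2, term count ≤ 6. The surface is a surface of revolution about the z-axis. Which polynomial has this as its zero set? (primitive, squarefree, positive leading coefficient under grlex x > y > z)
First, the picture has 2 separate pieces. Treating them together as one polynomial.
Next, degree: a generic line meets the surface in up to 2 points, so deg p = 2.
Next, symmetry: the surface is invariant under rotation about z: p = q(x² + y², z).
Next, observable constraints: the surface avoids every integer y-axis point in the box; it misses every integer gridline on the x-axis.
Finally, together with the visible shape, these determine p as stated.

x^2 + y^2 - 2*z^2 + 3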